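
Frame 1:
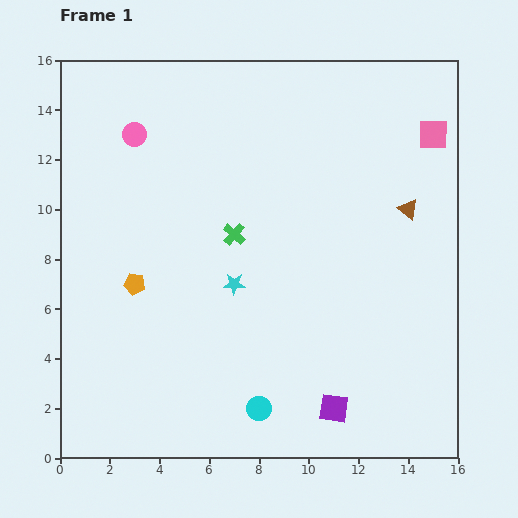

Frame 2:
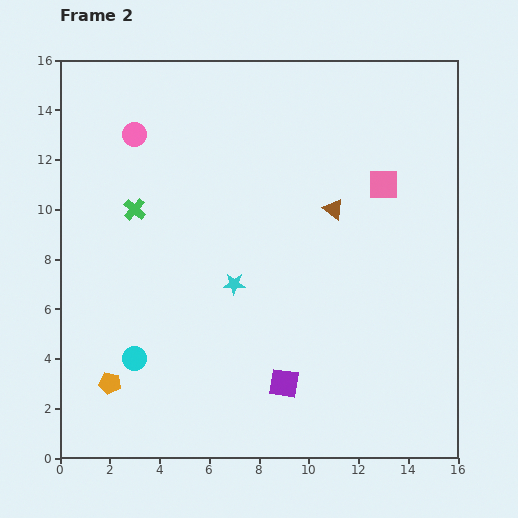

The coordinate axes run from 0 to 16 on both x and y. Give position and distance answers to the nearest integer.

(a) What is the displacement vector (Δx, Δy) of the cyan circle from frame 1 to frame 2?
(-5, 2)

The cyan circle was at (8, 2) in frame 1 and (3, 4) in frame 2.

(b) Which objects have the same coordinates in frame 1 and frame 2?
the pink circle, the cyan star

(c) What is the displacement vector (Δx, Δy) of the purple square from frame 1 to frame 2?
(-2, 1)

The purple square was at (11, 2) in frame 1 and (9, 3) in frame 2.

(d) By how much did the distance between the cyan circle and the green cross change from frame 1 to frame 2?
-1

Distance in frame 1: 7. Distance in frame 2: 6.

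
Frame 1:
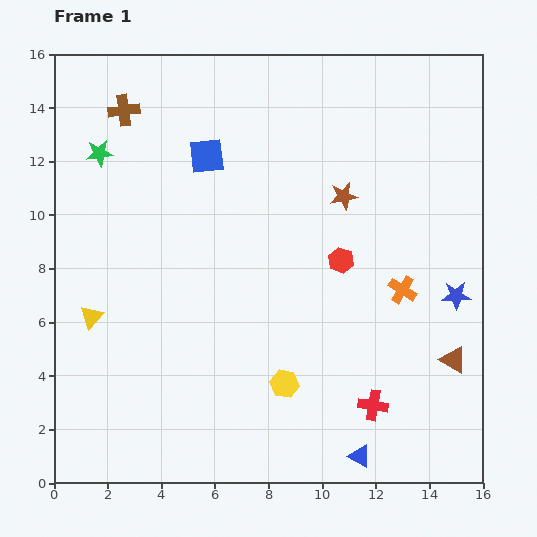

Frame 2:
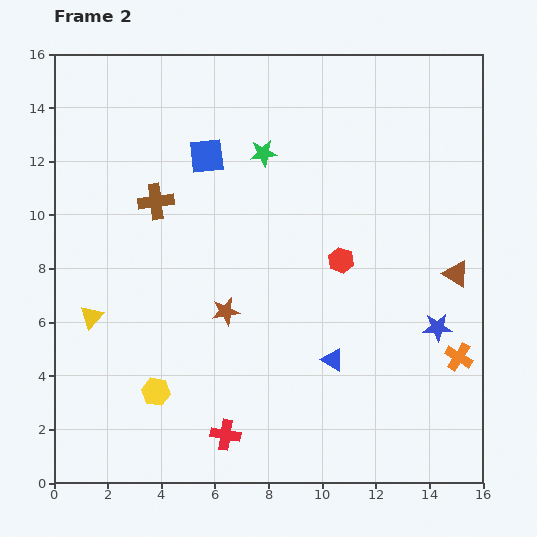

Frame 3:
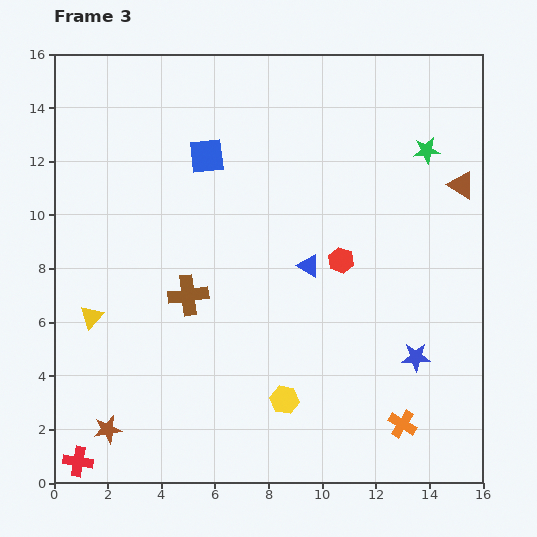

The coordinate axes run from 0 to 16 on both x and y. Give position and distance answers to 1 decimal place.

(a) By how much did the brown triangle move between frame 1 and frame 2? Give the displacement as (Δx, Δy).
(0.1, 3.2)

The brown triangle was at (14.9, 4.6) in frame 1 and (15.0, 7.8) in frame 2.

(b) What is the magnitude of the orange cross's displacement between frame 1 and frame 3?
5.0

The orange cross moved from (13.0, 7.2) to (13.0, 2.2), a distance of √(0.0² + 5.0²) ≈ 5.0.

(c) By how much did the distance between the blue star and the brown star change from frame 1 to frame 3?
+6.2

Distance in frame 1: 5.6. Distance in frame 3: 11.8.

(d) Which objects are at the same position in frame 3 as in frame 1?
the red hexagon, the blue square, the yellow triangle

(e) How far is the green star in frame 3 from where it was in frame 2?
6.1

The green star moved from (7.8, 12.3) to (13.9, 12.4), a distance of √(6.1² + 0.1²) ≈ 6.1.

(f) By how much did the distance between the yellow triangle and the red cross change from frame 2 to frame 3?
-1.3

Distance in frame 2: 6.7. Distance in frame 3: 5.4.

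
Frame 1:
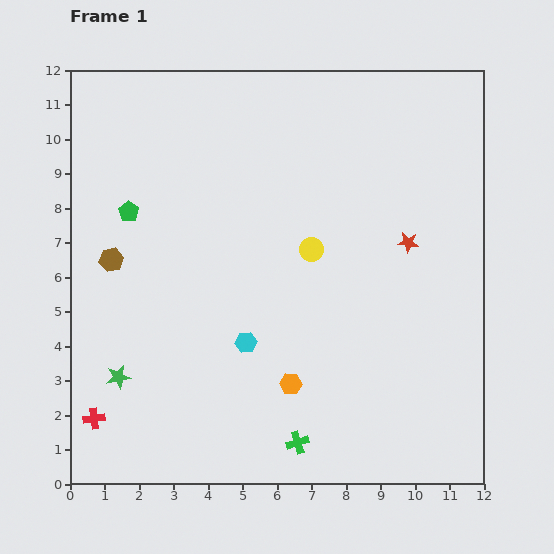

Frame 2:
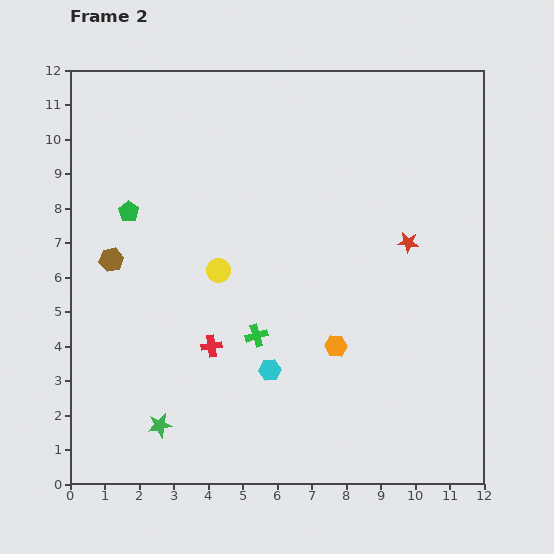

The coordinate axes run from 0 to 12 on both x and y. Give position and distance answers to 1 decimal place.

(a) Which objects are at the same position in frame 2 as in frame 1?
the brown hexagon, the green pentagon, the red star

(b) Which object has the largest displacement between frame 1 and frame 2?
the red cross

(moved 4.0; next 3.3)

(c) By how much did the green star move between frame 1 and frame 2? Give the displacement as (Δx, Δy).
(1.2, -1.4)

The green star was at (1.4, 3.1) in frame 1 and (2.6, 1.7) in frame 2.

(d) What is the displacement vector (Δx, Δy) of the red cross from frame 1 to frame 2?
(3.4, 2.1)

The red cross was at (0.7, 1.9) in frame 1 and (4.1, 4.0) in frame 2.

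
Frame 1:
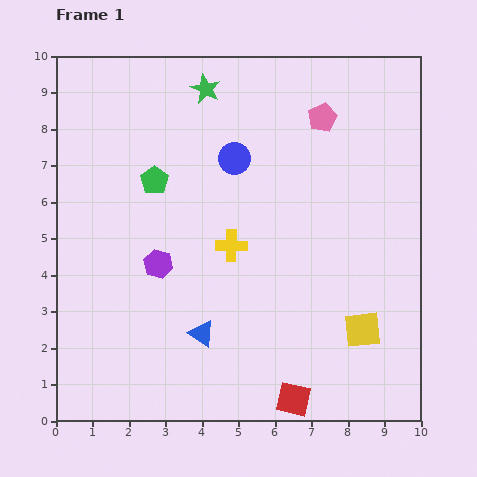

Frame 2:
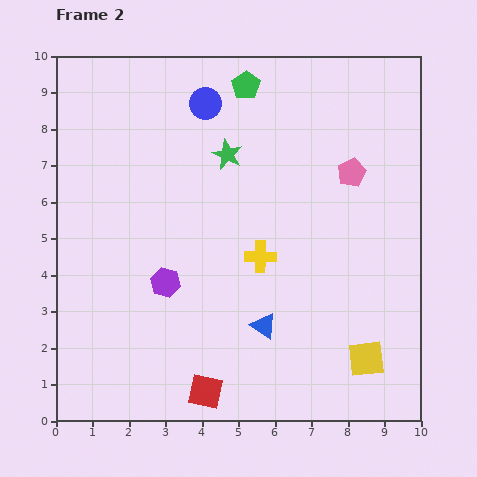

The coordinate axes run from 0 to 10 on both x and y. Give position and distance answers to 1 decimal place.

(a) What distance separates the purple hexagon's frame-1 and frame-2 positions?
0.5

The purple hexagon moved from (2.8, 4.3) to (3.0, 3.8), a distance of √(0.2² + 0.5²) ≈ 0.5.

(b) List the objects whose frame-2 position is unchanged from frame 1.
none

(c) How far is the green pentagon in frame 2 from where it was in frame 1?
3.6

The green pentagon moved from (2.7, 6.6) to (5.2, 9.2), a distance of √(2.5² + 2.6²) ≈ 3.6.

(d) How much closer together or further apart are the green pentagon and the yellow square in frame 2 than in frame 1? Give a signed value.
+1.2

Distance in frame 1: 7.0. Distance in frame 2: 8.2.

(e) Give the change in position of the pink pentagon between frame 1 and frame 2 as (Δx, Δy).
(0.8, -1.5)

The pink pentagon was at (7.3, 8.3) in frame 1 and (8.1, 6.8) in frame 2.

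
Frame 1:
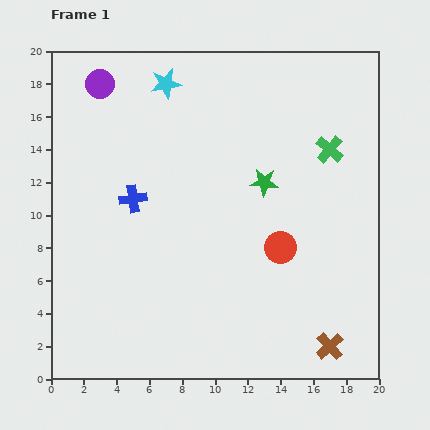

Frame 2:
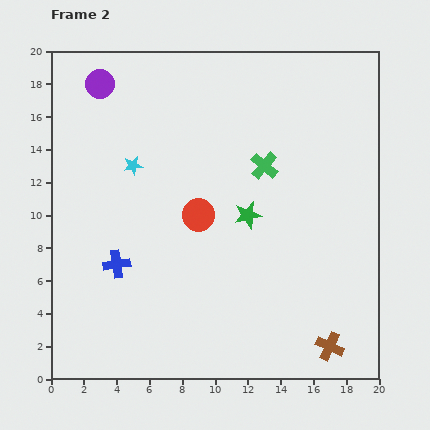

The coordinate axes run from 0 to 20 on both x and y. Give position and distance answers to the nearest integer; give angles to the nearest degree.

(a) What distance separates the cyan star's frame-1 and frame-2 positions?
5

The cyan star moved from (7, 18) to (5, 13), a distance of √(2² + 5²) ≈ 5.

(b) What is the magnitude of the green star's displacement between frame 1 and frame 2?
2

The green star moved from (13, 12) to (12, 10), a distance of √(1² + 2²) ≈ 2.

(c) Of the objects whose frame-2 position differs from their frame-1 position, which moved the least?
the green star

(moved 2)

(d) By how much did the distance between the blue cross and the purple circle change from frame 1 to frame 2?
+4

Distance in frame 1: 7. Distance in frame 2: 11.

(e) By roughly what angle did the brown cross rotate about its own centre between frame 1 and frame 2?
23° counter-clockwise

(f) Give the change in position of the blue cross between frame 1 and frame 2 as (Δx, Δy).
(-1, -4)

The blue cross was at (5, 11) in frame 1 and (4, 7) in frame 2.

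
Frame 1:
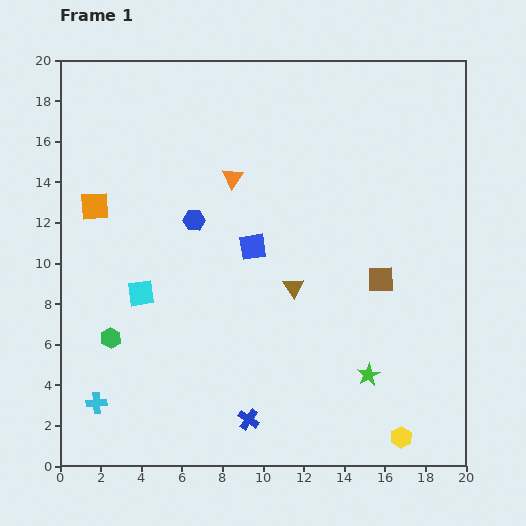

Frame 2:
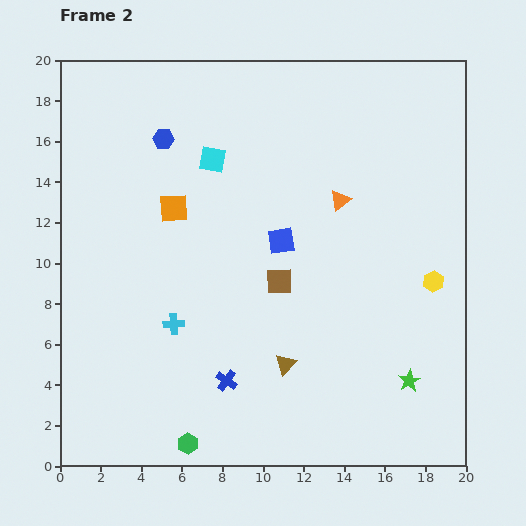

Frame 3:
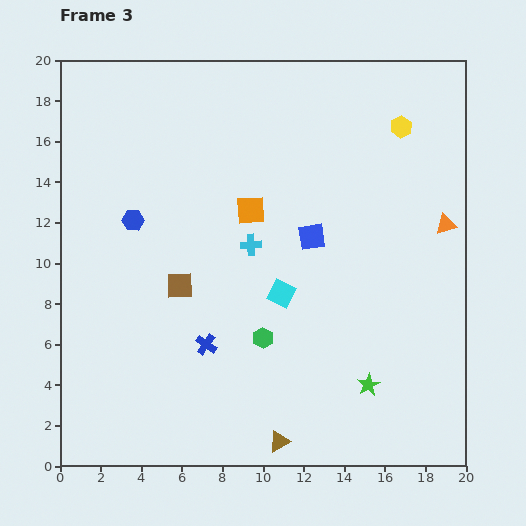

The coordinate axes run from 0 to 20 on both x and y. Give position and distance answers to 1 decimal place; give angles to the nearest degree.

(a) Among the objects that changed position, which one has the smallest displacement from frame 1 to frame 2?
the blue square

(moved 1.4)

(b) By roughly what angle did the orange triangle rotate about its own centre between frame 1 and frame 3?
38° clockwise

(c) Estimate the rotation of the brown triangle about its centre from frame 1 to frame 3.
35° clockwise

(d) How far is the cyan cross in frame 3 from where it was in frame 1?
10.9

The cyan cross moved from (1.8, 3.1) to (9.4, 10.9), a distance of √(7.6² + 7.8²) ≈ 10.9.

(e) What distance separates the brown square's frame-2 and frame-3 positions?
4.9

The brown square moved from (10.8, 9.1) to (5.9, 8.9), a distance of √(4.9² + 0.2²) ≈ 4.9.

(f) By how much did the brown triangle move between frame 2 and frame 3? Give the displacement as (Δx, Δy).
(-0.3, -3.8)

The brown triangle was at (11.1, 5.0) in frame 2 and (10.8, 1.2) in frame 3.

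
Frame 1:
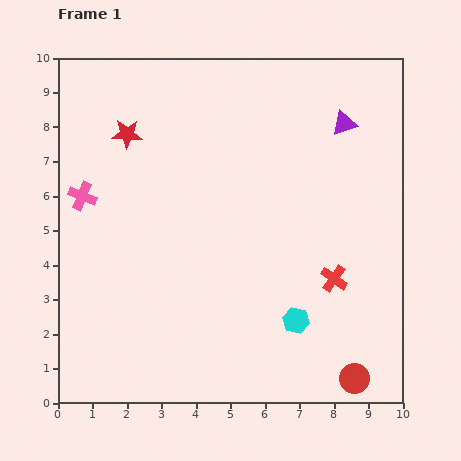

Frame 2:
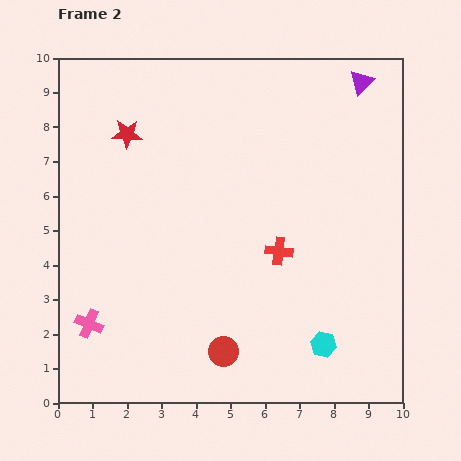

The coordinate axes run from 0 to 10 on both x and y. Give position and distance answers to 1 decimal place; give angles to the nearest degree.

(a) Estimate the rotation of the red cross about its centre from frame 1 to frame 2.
28° counter-clockwise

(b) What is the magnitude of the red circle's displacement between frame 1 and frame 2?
3.9

The red circle moved from (8.6, 0.7) to (4.8, 1.5), a distance of √(3.8² + 0.8²) ≈ 3.9.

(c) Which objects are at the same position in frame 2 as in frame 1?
the red star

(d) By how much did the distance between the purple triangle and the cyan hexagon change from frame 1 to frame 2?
+1.8

Distance in frame 1: 5.9. Distance in frame 2: 7.7.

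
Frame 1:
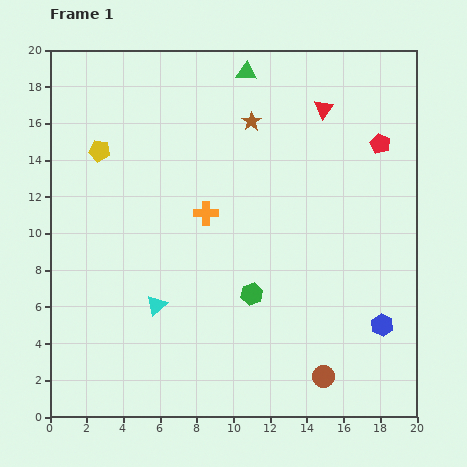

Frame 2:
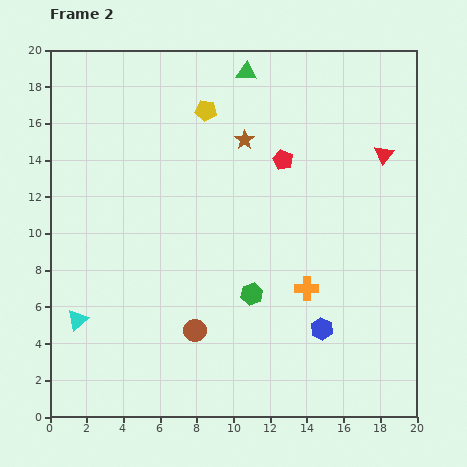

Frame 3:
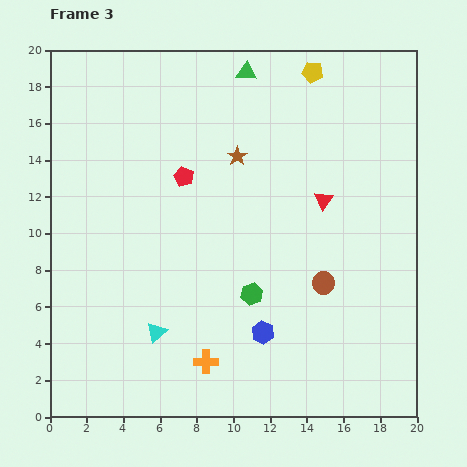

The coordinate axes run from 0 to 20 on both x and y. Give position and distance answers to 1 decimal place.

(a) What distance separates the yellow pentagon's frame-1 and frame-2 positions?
6.2

The yellow pentagon moved from (2.7, 14.5) to (8.5, 16.7), a distance of √(5.8² + 2.2²) ≈ 6.2.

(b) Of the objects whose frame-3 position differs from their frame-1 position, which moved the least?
the cyan triangle

(moved 1.5)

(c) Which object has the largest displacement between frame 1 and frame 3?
the yellow pentagon

(moved 12.4; next 10.9)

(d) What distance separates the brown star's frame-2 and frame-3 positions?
1.0

The brown star moved from (10.6, 15.1) to (10.2, 14.2), a distance of √(0.4² + 0.9²) ≈ 1.0.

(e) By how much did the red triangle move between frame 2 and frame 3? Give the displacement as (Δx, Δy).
(-3.3, -2.5)

The red triangle was at (18.2, 14.3) in frame 2 and (14.9, 11.8) in frame 3.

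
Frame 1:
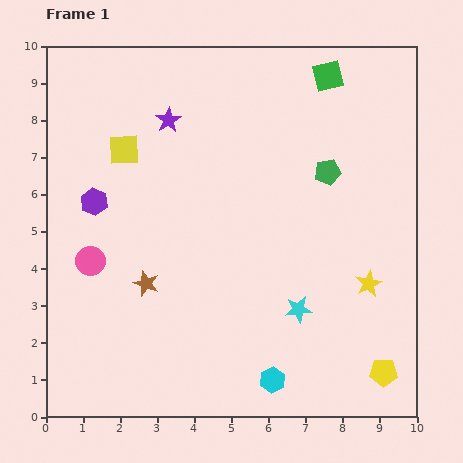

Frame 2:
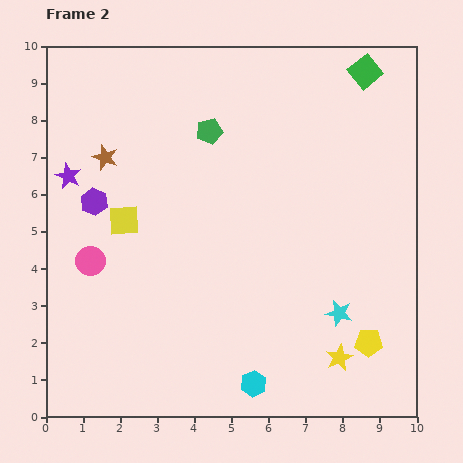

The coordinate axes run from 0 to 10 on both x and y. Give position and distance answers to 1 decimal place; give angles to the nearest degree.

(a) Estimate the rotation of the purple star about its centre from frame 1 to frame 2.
15° counter-clockwise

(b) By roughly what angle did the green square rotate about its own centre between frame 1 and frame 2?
25° counter-clockwise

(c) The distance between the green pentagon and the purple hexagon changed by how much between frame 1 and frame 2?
-2.8

Distance in frame 1: 6.4. Distance in frame 2: 3.6.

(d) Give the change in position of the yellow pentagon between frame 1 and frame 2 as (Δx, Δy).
(-0.4, 0.8)

The yellow pentagon was at (9.1, 1.2) in frame 1 and (8.7, 2.0) in frame 2.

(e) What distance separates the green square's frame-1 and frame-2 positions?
1.0

The green square moved from (7.6, 9.2) to (8.6, 9.3), a distance of √(1.0² + 0.1²) ≈ 1.0.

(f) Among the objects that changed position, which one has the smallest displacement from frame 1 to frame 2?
the cyan hexagon

(moved 0.5)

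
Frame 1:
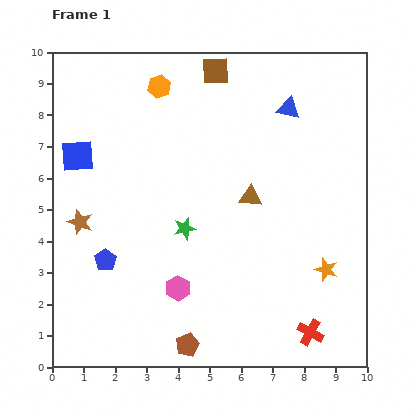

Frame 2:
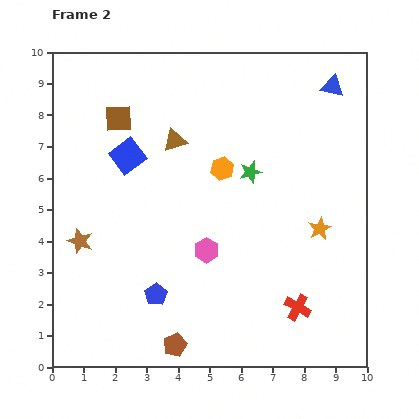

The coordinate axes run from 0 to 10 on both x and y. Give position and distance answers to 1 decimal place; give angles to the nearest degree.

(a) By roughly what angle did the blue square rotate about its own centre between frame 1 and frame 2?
33° counter-clockwise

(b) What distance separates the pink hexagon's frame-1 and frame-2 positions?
1.5

The pink hexagon moved from (4.0, 2.5) to (4.9, 3.7), a distance of √(0.9² + 1.2²) ≈ 1.5.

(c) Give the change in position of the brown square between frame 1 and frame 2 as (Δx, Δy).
(-3.1, -1.5)

The brown square was at (5.2, 9.4) in frame 1 and (2.1, 7.9) in frame 2.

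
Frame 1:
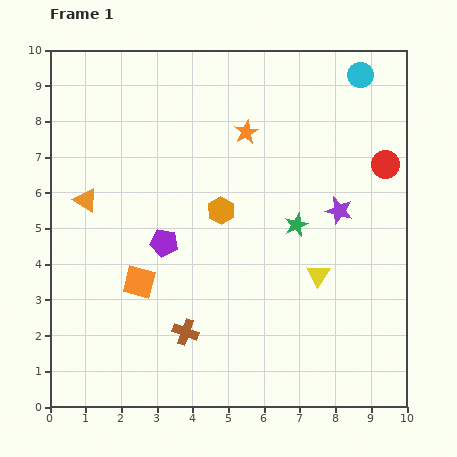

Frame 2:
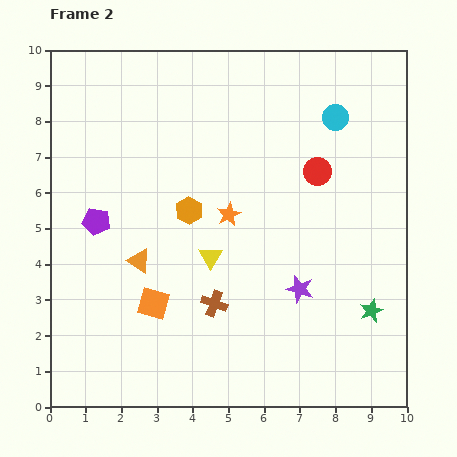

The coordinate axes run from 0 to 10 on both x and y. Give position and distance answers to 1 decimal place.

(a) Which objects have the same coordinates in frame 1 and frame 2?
none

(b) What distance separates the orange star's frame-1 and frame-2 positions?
2.4

The orange star moved from (5.5, 7.7) to (5.0, 5.4), a distance of √(0.5² + 2.3²) ≈ 2.4.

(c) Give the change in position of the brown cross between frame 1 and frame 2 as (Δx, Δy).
(0.8, 0.8)

The brown cross was at (3.8, 2.1) in frame 1 and (4.6, 2.9) in frame 2.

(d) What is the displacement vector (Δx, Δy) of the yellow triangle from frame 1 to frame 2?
(-3.0, 0.5)

The yellow triangle was at (7.5, 3.7) in frame 1 and (4.5, 4.2) in frame 2.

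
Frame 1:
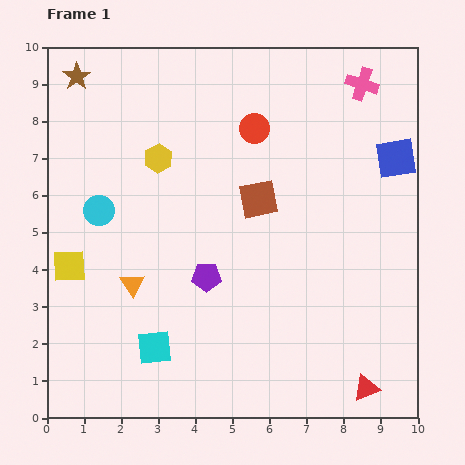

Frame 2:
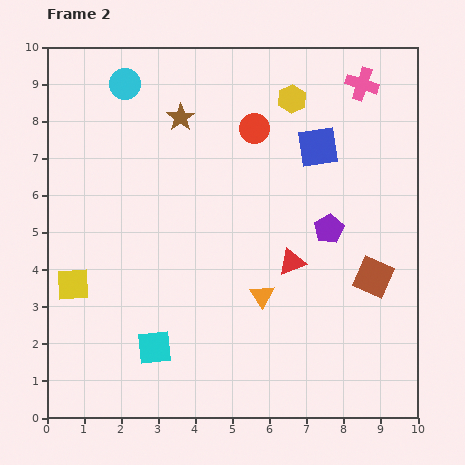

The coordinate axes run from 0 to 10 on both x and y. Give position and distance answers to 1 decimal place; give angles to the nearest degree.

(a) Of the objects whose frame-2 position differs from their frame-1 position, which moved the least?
the yellow square

(moved 0.5)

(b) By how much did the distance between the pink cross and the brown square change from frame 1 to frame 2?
+1.0

Distance in frame 1: 4.2. Distance in frame 2: 5.2.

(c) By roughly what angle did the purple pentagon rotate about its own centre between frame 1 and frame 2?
30° counter-clockwise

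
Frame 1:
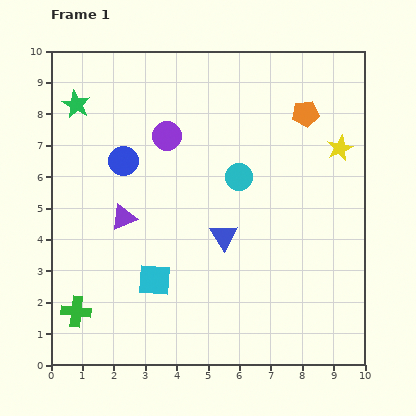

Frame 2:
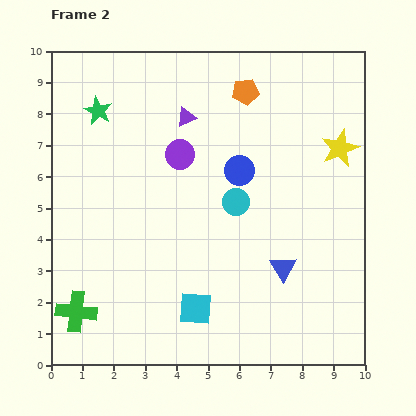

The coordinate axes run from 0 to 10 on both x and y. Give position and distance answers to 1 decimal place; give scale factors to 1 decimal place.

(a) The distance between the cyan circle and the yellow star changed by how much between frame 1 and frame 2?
+0.4

Distance in frame 1: 3.3. Distance in frame 2: 3.7.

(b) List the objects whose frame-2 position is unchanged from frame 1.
the yellow star, the green cross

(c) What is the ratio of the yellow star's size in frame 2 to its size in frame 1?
1.5×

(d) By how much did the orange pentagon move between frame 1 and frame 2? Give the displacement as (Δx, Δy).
(-1.9, 0.7)

The orange pentagon was at (8.1, 8.0) in frame 1 and (6.2, 8.7) in frame 2.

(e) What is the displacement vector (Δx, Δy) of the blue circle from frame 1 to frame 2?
(3.7, -0.3)

The blue circle was at (2.3, 6.5) in frame 1 and (6.0, 6.2) in frame 2.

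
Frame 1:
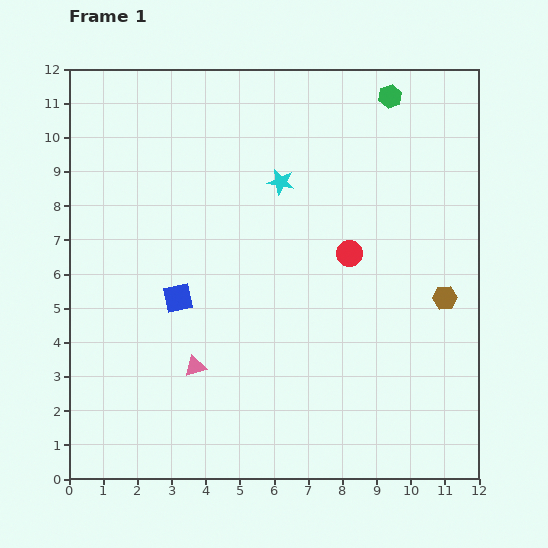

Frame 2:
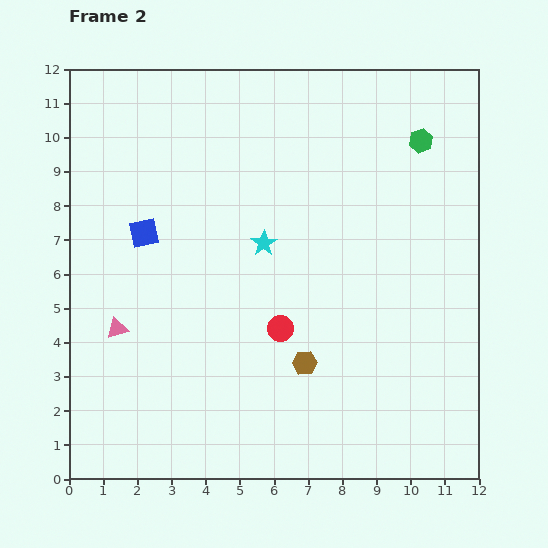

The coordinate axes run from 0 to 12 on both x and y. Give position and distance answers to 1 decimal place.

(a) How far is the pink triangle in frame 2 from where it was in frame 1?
2.5

The pink triangle moved from (3.7, 3.3) to (1.4, 4.4), a distance of √(2.3² + 1.1²) ≈ 2.5.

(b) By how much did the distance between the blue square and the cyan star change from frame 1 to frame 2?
-1.0

Distance in frame 1: 4.5. Distance in frame 2: 3.5.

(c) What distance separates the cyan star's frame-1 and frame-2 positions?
1.9

The cyan star moved from (6.2, 8.7) to (5.7, 6.9), a distance of √(0.5² + 1.8²) ≈ 1.9.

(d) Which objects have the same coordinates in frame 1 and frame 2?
none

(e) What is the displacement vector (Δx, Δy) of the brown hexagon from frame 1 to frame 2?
(-4.1, -1.9)

The brown hexagon was at (11.0, 5.3) in frame 1 and (6.9, 3.4) in frame 2.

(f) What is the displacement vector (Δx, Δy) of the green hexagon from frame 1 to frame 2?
(0.9, -1.3)

The green hexagon was at (9.4, 11.2) in frame 1 and (10.3, 9.9) in frame 2.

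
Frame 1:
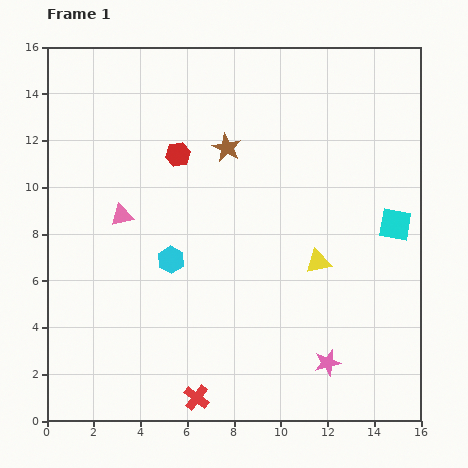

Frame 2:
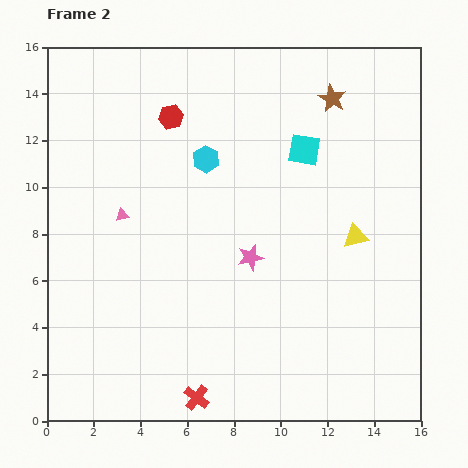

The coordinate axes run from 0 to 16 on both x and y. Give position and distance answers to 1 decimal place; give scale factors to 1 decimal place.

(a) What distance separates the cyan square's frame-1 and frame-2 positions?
5.0

The cyan square moved from (14.9, 8.4) to (11.0, 11.6), a distance of √(3.9² + 3.2²) ≈ 5.0.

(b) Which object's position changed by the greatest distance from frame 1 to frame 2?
the pink star

(moved 5.6; next 5.0)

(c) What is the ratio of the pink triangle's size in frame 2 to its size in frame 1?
0.6×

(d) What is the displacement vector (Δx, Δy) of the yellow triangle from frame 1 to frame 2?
(1.6, 1.1)

The yellow triangle was at (11.6, 6.8) in frame 1 and (13.2, 7.9) in frame 2.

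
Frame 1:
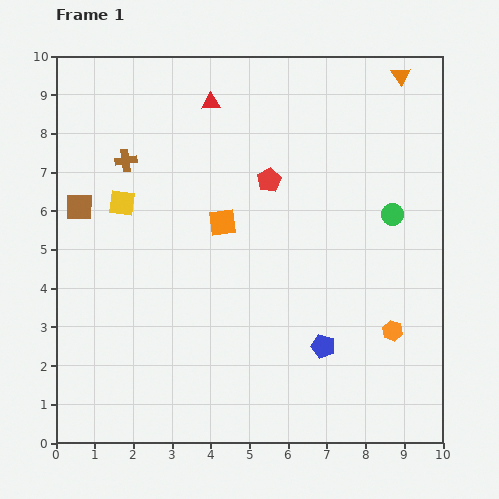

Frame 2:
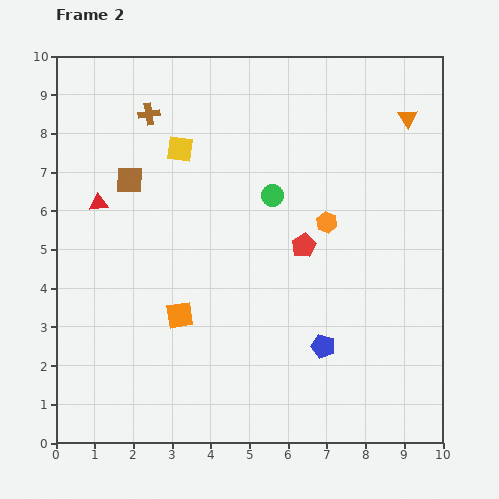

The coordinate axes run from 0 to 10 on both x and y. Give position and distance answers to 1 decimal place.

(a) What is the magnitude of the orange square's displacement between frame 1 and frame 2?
2.6

The orange square moved from (4.3, 5.7) to (3.2, 3.3), a distance of √(1.1² + 2.4²) ≈ 2.6.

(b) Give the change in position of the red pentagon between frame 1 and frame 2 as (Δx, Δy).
(0.9, -1.7)

The red pentagon was at (5.5, 6.8) in frame 1 and (6.4, 5.1) in frame 2.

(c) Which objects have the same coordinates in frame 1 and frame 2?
the blue pentagon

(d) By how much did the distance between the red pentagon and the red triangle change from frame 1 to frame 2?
+2.9

Distance in frame 1: 2.5. Distance in frame 2: 5.4.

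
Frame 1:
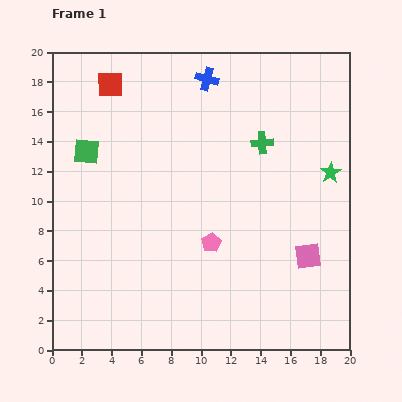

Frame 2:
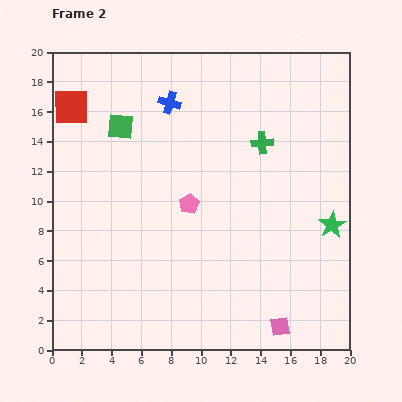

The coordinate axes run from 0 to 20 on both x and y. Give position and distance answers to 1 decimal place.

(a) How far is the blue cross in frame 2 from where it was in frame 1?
3.0

The blue cross moved from (10.4, 18.2) to (7.9, 16.6), a distance of √(2.5² + 1.6²) ≈ 3.0.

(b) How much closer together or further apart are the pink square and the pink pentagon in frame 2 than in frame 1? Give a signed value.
+3.6

Distance in frame 1: 6.6. Distance in frame 2: 10.2.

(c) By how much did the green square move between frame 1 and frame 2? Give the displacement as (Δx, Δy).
(2.3, 1.7)

The green square was at (2.3, 13.3) in frame 1 and (4.6, 15.0) in frame 2.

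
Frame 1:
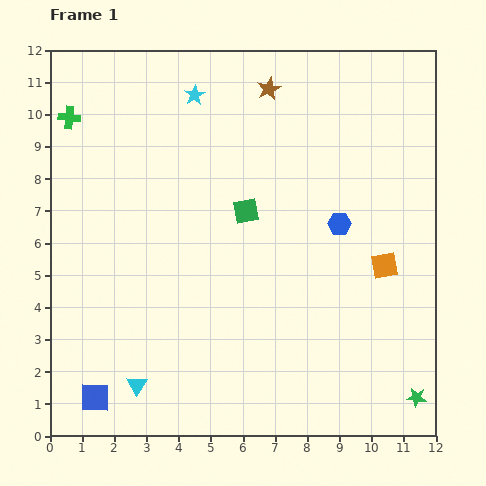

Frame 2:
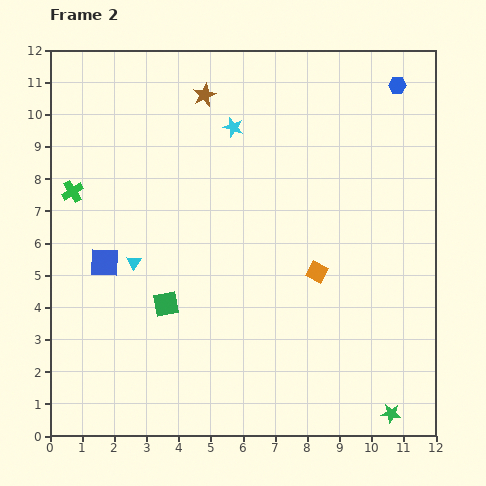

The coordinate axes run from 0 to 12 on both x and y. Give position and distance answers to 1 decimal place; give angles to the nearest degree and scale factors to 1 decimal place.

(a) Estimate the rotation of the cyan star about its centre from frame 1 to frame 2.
25° counter-clockwise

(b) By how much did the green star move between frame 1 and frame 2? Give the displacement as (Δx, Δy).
(-0.8, -0.5)

The green star was at (11.4, 1.2) in frame 1 and (10.6, 0.7) in frame 2.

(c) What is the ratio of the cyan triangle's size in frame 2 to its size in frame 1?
0.7×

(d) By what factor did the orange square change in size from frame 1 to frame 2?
0.7×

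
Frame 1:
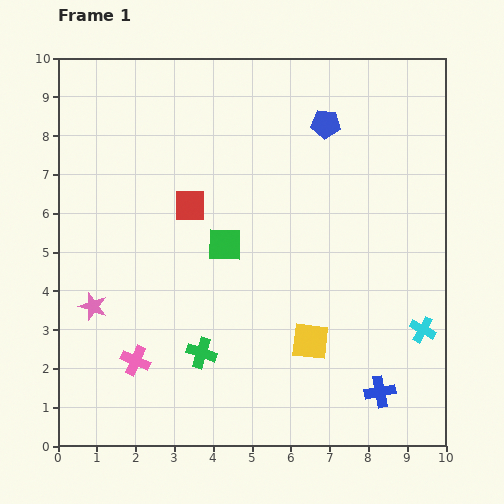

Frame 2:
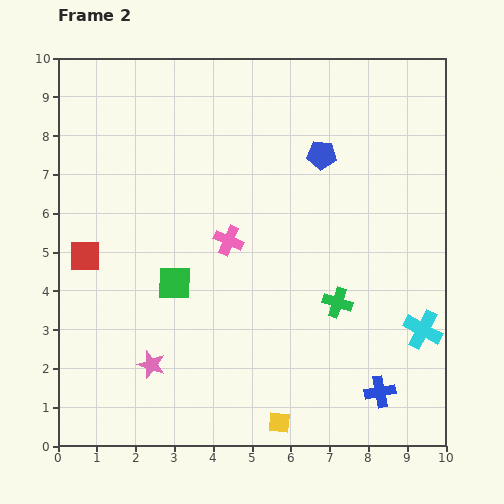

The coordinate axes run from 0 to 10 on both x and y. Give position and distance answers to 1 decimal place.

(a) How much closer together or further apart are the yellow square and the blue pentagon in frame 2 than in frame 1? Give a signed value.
+1.4

Distance in frame 1: 5.6. Distance in frame 2: 7.0.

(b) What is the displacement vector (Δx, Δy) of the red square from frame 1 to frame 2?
(-2.7, -1.3)

The red square was at (3.4, 6.2) in frame 1 and (0.7, 4.9) in frame 2.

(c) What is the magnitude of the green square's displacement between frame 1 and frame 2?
1.6

The green square moved from (4.3, 5.2) to (3.0, 4.2), a distance of √(1.3² + 1.0²) ≈ 1.6.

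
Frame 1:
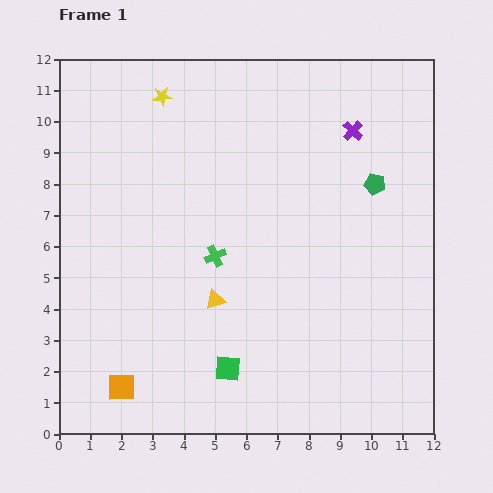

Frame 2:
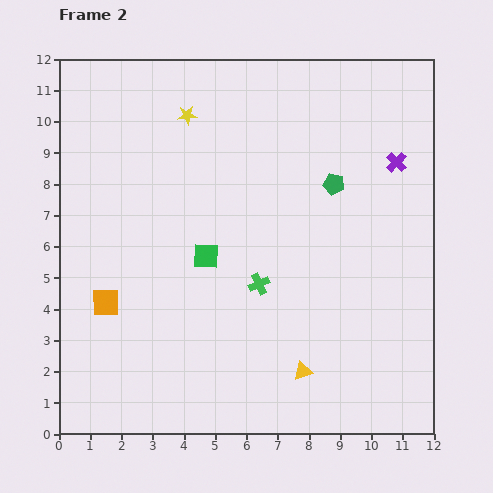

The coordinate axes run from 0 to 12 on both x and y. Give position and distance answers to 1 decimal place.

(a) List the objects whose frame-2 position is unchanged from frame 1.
none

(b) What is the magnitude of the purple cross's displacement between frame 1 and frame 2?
1.7

The purple cross moved from (9.4, 9.7) to (10.8, 8.7), a distance of √(1.4² + 1.0²) ≈ 1.7.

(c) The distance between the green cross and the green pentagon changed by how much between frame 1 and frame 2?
-1.6

Distance in frame 1: 5.6. Distance in frame 2: 4.0.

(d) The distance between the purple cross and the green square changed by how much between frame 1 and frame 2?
-1.8

Distance in frame 1: 8.6. Distance in frame 2: 6.8.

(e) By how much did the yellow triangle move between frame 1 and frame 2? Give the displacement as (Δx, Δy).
(2.8, -2.3)

The yellow triangle was at (5.0, 4.3) in frame 1 and (7.8, 2.0) in frame 2.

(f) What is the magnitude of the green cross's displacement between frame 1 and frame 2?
1.7

The green cross moved from (5.0, 5.7) to (6.4, 4.8), a distance of √(1.4² + 0.9²) ≈ 1.7.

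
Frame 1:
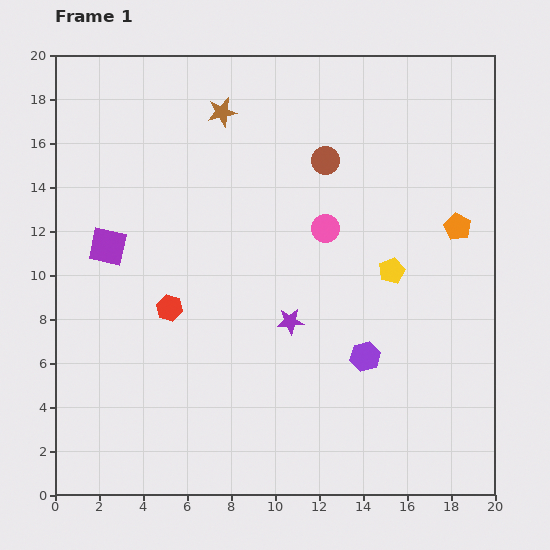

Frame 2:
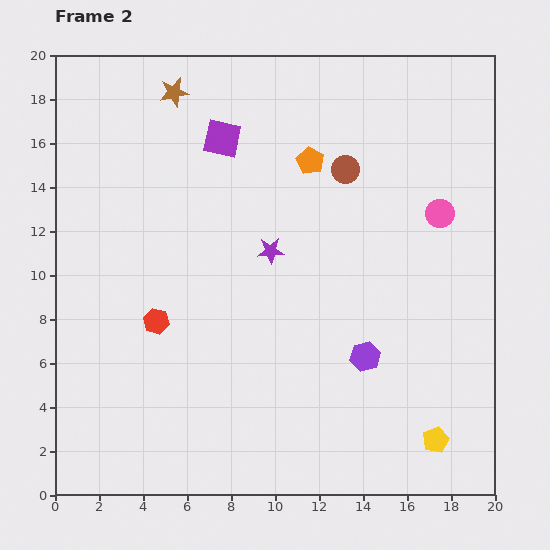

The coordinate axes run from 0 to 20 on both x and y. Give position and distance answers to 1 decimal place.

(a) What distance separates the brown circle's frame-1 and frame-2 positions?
1.0

The brown circle moved from (12.3, 15.2) to (13.2, 14.8), a distance of √(0.9² + 0.4²) ≈ 1.0.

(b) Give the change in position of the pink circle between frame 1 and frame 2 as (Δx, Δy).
(5.2, 0.7)

The pink circle was at (12.3, 12.1) in frame 1 and (17.5, 12.8) in frame 2.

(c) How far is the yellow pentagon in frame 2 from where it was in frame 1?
8.0

The yellow pentagon moved from (15.3, 10.2) to (17.3, 2.5), a distance of √(2.0² + 7.7²) ≈ 8.0.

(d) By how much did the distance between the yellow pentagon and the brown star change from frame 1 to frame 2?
+9.3

Distance in frame 1: 10.5. Distance in frame 2: 19.8.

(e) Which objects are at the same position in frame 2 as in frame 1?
the purple hexagon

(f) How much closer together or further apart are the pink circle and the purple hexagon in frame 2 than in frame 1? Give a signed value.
+1.2

Distance in frame 1: 6.1. Distance in frame 2: 7.3.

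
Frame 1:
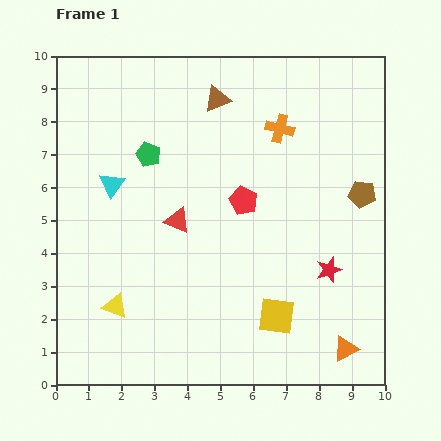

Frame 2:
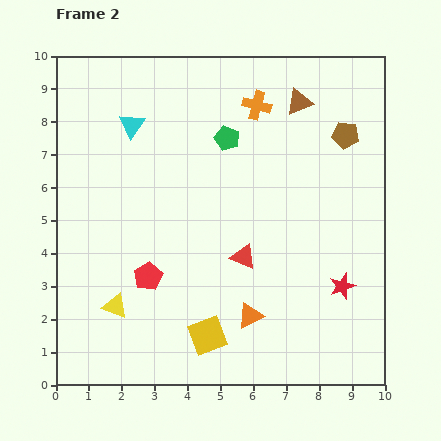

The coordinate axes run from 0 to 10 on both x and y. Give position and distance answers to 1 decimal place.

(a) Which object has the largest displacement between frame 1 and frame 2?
the red pentagon

(moved 3.7; next 3.1)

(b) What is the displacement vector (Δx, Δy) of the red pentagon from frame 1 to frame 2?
(-2.9, -2.3)

The red pentagon was at (5.7, 5.6) in frame 1 and (2.8, 3.3) in frame 2.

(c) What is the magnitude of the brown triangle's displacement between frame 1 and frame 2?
2.5

The brown triangle moved from (4.9, 8.7) to (7.4, 8.6), a distance of √(2.5² + 0.1²) ≈ 2.5.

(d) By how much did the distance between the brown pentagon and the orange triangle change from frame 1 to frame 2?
+1.5

Distance in frame 1: 4.7. Distance in frame 2: 6.2.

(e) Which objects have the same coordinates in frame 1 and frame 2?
the yellow triangle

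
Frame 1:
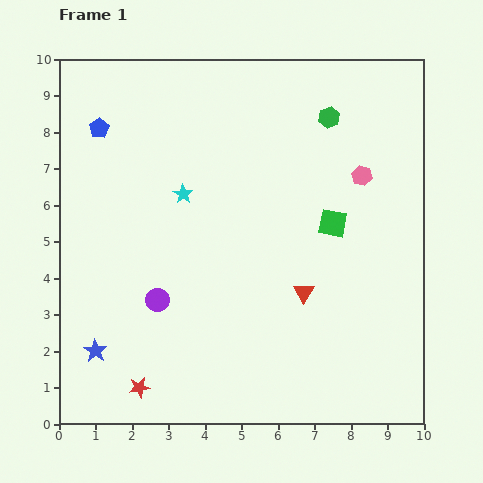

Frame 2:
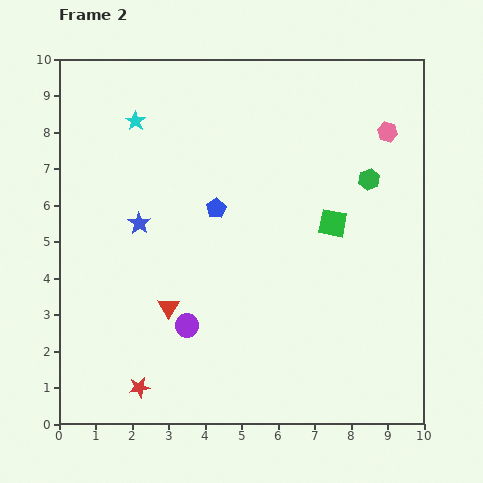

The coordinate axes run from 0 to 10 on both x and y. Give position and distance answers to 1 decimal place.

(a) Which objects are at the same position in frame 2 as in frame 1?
the green square, the red star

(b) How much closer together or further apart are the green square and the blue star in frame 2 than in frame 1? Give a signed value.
-2.1

Distance in frame 1: 7.4. Distance in frame 2: 5.3.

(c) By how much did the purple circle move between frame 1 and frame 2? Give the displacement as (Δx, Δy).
(0.8, -0.7)

The purple circle was at (2.7, 3.4) in frame 1 and (3.5, 2.7) in frame 2.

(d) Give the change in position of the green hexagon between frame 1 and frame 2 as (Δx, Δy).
(1.1, -1.7)

The green hexagon was at (7.4, 8.4) in frame 1 and (8.5, 6.7) in frame 2.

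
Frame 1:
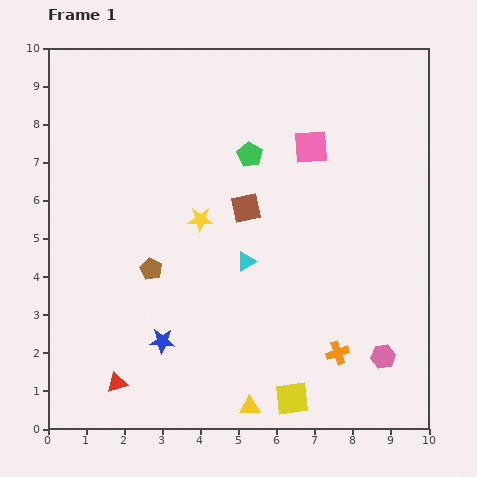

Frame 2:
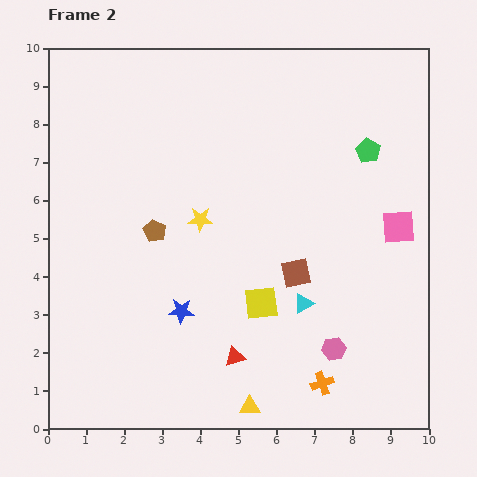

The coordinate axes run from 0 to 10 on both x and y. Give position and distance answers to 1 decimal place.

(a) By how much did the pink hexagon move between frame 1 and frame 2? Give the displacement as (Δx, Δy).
(-1.3, 0.2)

The pink hexagon was at (8.8, 1.9) in frame 1 and (7.5, 2.1) in frame 2.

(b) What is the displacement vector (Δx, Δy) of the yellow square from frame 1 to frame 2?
(-0.8, 2.5)

The yellow square was at (6.4, 0.8) in frame 1 and (5.6, 3.3) in frame 2.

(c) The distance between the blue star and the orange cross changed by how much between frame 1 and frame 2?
-0.4

Distance in frame 1: 4.6. Distance in frame 2: 4.2.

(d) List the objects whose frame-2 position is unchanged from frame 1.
the yellow star, the yellow triangle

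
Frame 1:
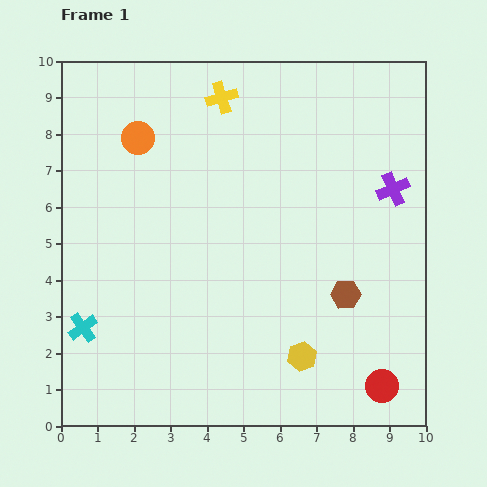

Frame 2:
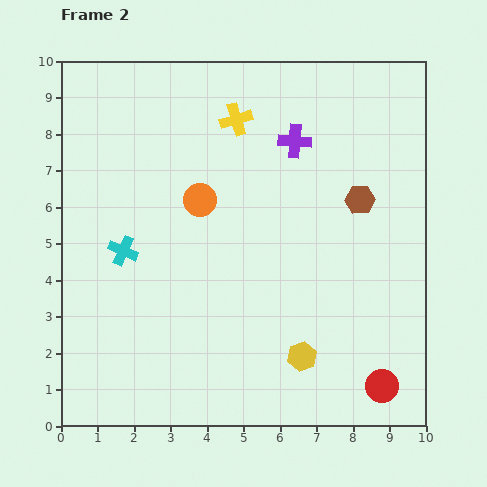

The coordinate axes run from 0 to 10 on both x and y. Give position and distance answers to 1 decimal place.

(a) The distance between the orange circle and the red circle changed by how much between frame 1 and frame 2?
-2.4

Distance in frame 1: 9.5. Distance in frame 2: 7.1.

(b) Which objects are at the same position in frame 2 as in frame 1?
the red circle, the yellow hexagon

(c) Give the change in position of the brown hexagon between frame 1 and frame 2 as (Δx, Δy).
(0.4, 2.6)

The brown hexagon was at (7.8, 3.6) in frame 1 and (8.2, 6.2) in frame 2.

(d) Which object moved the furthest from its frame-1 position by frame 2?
the purple cross

(moved 3.0; next 2.6)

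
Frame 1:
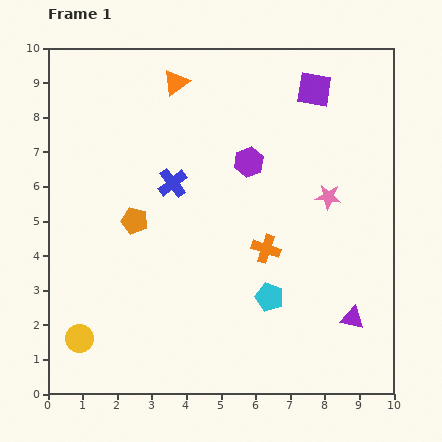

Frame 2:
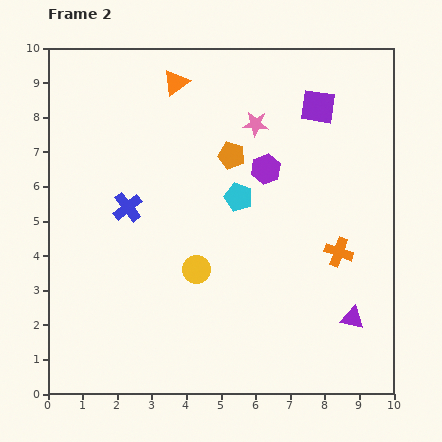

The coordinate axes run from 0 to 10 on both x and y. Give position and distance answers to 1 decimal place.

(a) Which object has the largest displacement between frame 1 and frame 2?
the yellow circle

(moved 3.9; next 3.4)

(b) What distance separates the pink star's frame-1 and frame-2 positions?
3.0

The pink star moved from (8.1, 5.7) to (6.0, 7.8), a distance of √(2.1² + 2.1²) ≈ 3.0.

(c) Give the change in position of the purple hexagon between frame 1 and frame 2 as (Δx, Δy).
(0.5, -0.2)

The purple hexagon was at (5.8, 6.7) in frame 1 and (6.3, 6.5) in frame 2.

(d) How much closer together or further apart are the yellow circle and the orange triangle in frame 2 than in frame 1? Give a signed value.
-2.5

Distance in frame 1: 7.9. Distance in frame 2: 5.4.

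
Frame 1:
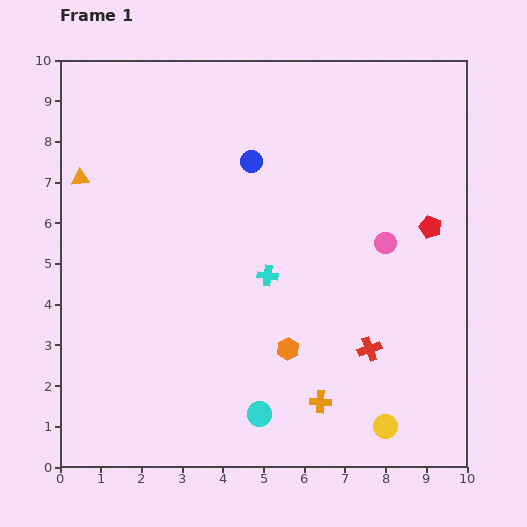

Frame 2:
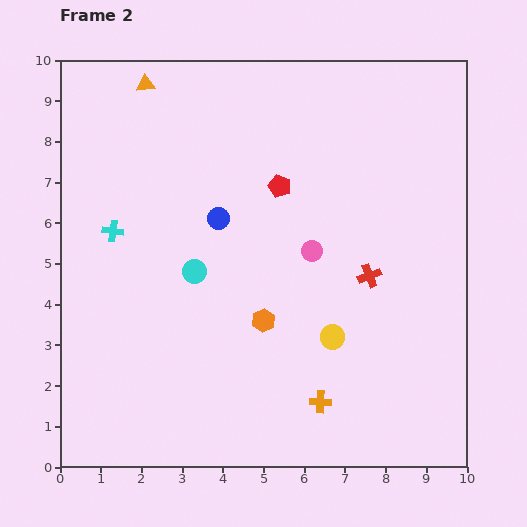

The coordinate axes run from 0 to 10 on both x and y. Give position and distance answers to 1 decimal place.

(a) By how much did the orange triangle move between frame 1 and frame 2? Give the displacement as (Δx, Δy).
(1.6, 2.3)

The orange triangle was at (0.5, 7.1) in frame 1 and (2.1, 9.4) in frame 2.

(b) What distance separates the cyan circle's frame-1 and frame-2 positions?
3.8

The cyan circle moved from (4.9, 1.3) to (3.3, 4.8), a distance of √(1.6² + 3.5²) ≈ 3.8.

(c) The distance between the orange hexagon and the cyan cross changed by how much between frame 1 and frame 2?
+2.4

Distance in frame 1: 1.9. Distance in frame 2: 4.3.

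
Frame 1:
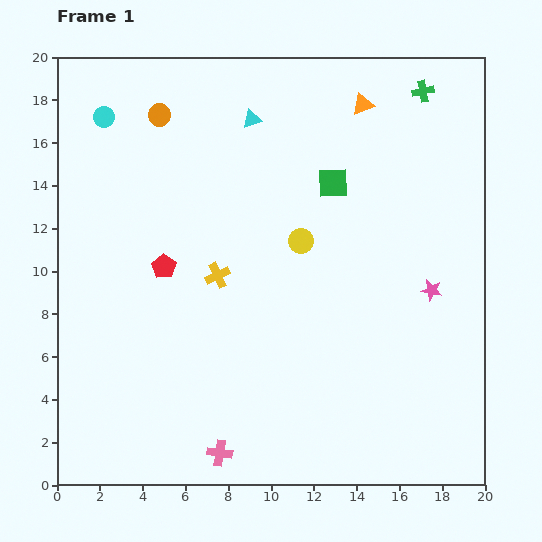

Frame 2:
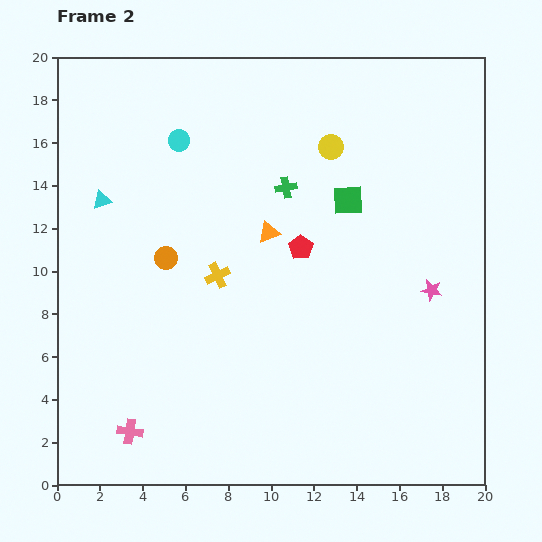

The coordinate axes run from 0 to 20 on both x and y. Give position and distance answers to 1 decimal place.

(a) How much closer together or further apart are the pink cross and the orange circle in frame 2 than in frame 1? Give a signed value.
-7.7

Distance in frame 1: 16.0. Distance in frame 2: 8.3.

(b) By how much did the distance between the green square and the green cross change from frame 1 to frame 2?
-3.0

Distance in frame 1: 6.0. Distance in frame 2: 3.0.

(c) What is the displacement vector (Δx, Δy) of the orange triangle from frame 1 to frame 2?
(-4.4, -6.0)

The orange triangle was at (14.3, 17.8) in frame 1 and (9.9, 11.8) in frame 2.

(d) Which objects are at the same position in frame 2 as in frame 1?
the yellow cross, the pink star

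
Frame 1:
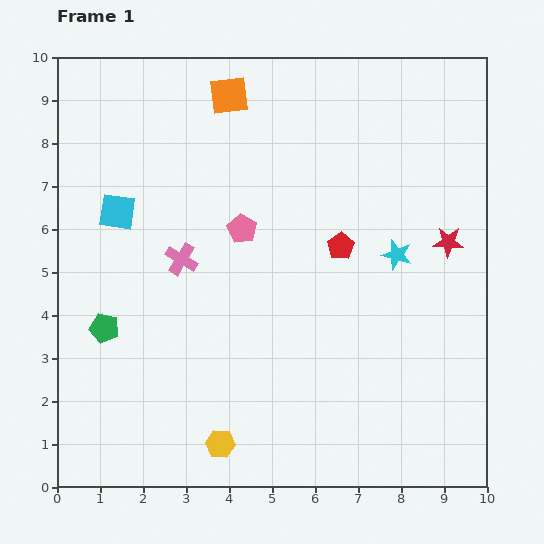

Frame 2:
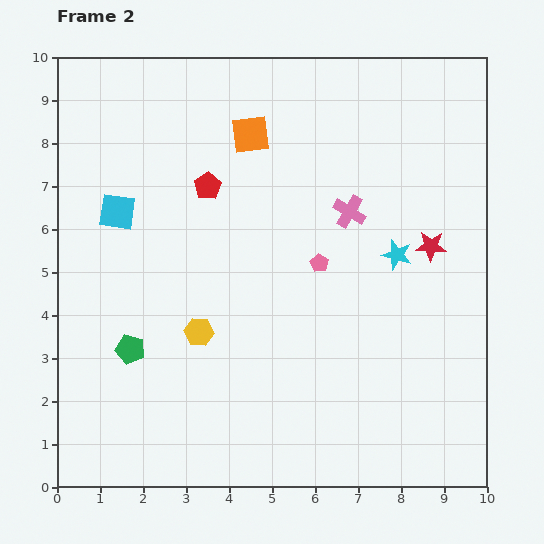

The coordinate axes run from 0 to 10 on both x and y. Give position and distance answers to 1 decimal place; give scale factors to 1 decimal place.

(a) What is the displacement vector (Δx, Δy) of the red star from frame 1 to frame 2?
(-0.4, -0.1)

The red star was at (9.1, 5.7) in frame 1 and (8.7, 5.6) in frame 2.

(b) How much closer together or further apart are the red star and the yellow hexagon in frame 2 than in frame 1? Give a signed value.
-1.3

Distance in frame 1: 7.1. Distance in frame 2: 5.8.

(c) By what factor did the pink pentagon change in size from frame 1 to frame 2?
0.6×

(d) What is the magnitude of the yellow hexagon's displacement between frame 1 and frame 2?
2.6

The yellow hexagon moved from (3.8, 1.0) to (3.3, 3.6), a distance of √(0.5² + 2.6²) ≈ 2.6.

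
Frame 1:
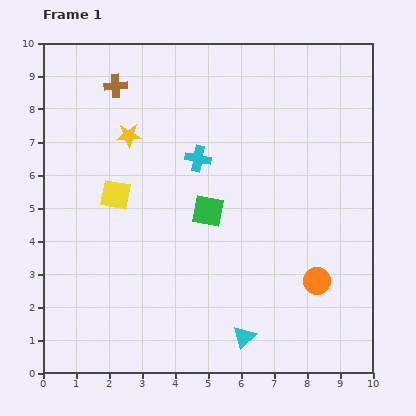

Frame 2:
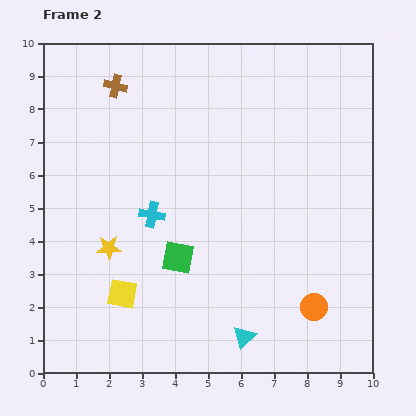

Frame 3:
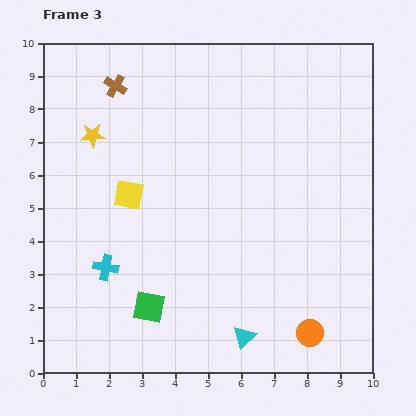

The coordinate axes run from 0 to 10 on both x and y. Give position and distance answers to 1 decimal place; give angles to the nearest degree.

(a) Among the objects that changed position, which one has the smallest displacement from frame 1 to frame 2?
the orange circle

(moved 0.8)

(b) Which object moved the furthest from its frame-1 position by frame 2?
the yellow star

(moved 3.5; next 3.0)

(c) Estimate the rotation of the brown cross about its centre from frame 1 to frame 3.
34° clockwise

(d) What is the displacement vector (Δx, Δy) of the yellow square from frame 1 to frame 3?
(0.4, 0.0)

The yellow square was at (2.2, 5.4) in frame 1 and (2.6, 5.4) in frame 3.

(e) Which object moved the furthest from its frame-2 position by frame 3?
the yellow star

(moved 3.4; next 3.0)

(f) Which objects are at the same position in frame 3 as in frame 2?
the brown cross, the cyan triangle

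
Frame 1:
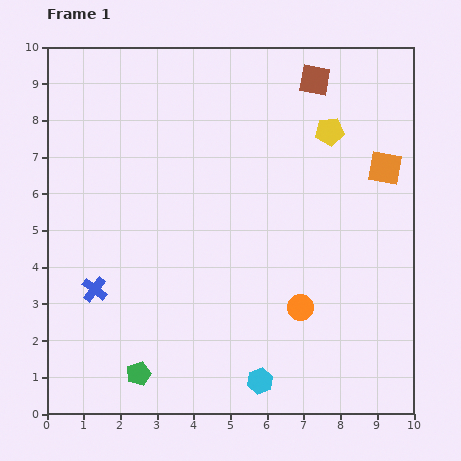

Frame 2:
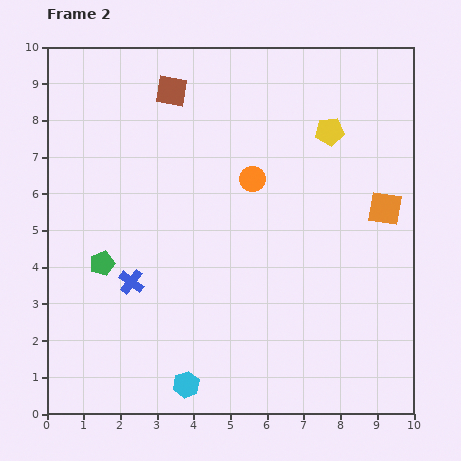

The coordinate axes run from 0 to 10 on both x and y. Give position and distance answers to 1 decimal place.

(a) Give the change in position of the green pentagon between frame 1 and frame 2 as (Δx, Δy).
(-1.0, 3.0)

The green pentagon was at (2.5, 1.1) in frame 1 and (1.5, 4.1) in frame 2.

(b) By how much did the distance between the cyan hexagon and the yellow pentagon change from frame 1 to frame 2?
+0.8

Distance in frame 1: 7.1. Distance in frame 2: 7.9.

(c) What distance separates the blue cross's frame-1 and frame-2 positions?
1.0

The blue cross moved from (1.3, 3.4) to (2.3, 3.6), a distance of √(1.0² + 0.2²) ≈ 1.0.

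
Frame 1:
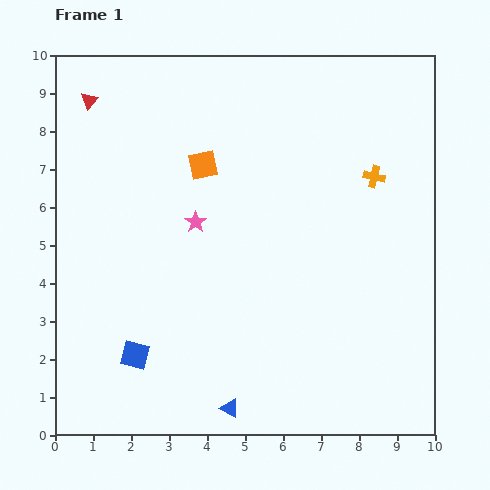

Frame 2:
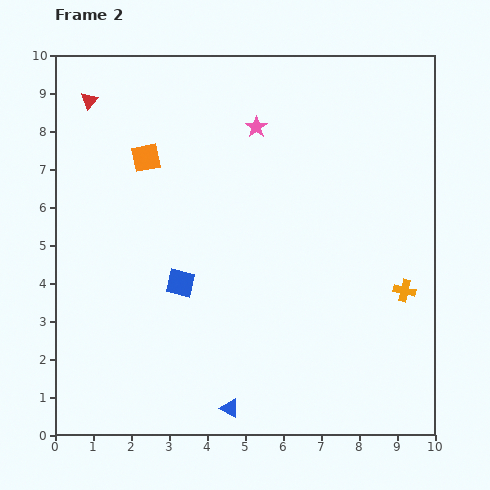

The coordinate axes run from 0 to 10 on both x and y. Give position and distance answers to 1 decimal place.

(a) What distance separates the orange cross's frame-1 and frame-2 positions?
3.1

The orange cross moved from (8.4, 6.8) to (9.2, 3.8), a distance of √(0.8² + 3.0²) ≈ 3.1.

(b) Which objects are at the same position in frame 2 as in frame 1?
the blue triangle, the red triangle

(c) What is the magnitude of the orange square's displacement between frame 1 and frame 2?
1.5

The orange square moved from (3.9, 7.1) to (2.4, 7.3), a distance of √(1.5² + 0.2²) ≈ 1.5.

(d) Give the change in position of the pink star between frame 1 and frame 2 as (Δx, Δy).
(1.6, 2.5)

The pink star was at (3.7, 5.6) in frame 1 and (5.3, 8.1) in frame 2.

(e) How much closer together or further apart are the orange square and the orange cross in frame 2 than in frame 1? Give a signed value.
+3.1

Distance in frame 1: 4.5. Distance in frame 2: 7.6.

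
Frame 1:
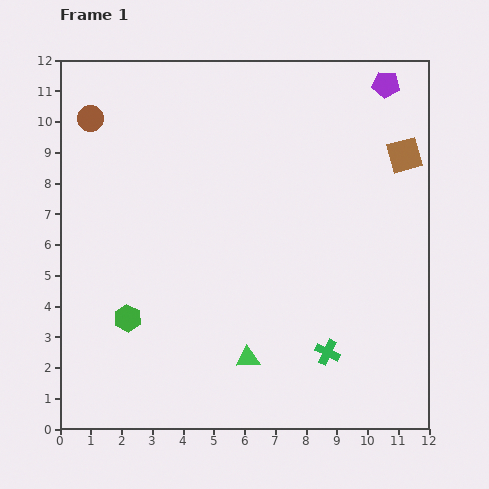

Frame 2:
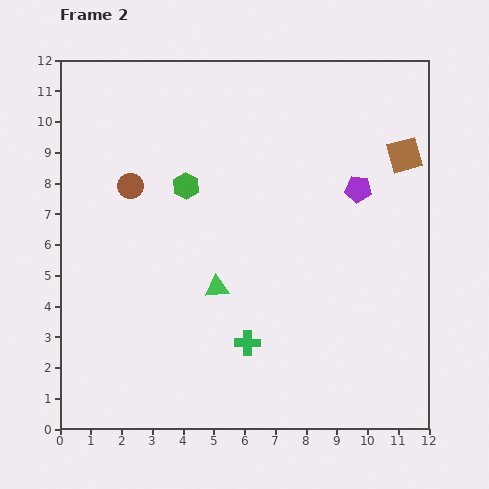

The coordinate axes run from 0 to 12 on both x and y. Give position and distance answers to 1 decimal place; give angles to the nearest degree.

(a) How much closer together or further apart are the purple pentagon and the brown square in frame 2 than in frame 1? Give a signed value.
-0.5

Distance in frame 1: 2.4. Distance in frame 2: 1.9.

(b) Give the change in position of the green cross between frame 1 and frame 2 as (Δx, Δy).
(-2.6, 0.3)

The green cross was at (8.7, 2.5) in frame 1 and (6.1, 2.8) in frame 2.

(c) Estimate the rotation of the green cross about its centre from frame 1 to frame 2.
25° counter-clockwise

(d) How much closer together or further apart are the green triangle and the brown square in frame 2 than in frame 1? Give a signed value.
-0.8

Distance in frame 1: 8.3. Distance in frame 2: 7.5.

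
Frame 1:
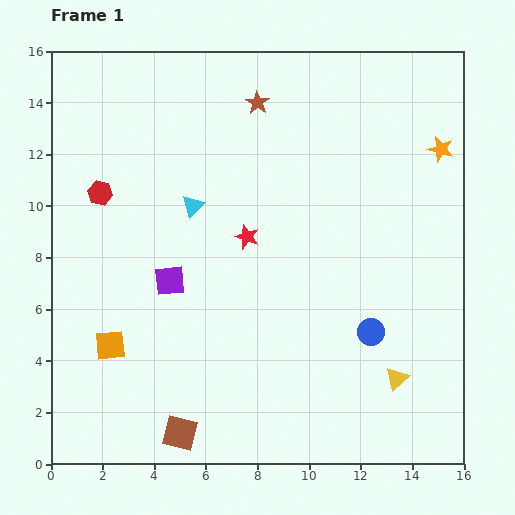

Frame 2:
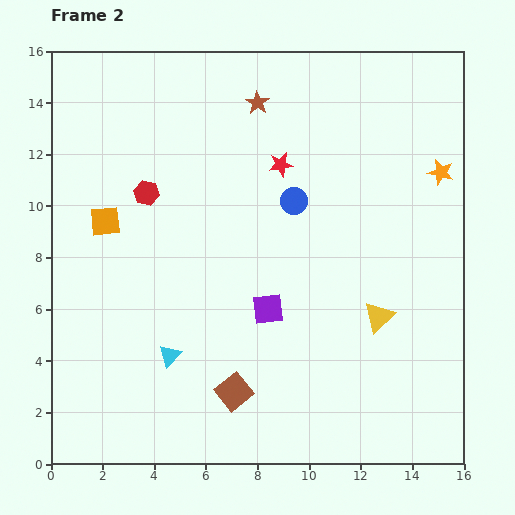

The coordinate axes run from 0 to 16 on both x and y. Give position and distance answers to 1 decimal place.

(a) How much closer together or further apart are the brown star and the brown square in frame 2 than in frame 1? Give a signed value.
-1.9

Distance in frame 1: 13.1. Distance in frame 2: 11.2.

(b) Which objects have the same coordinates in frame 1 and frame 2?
the brown star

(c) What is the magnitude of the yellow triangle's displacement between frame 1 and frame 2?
2.5

The yellow triangle moved from (13.4, 3.3) to (12.7, 5.7), a distance of √(0.7² + 2.4²) ≈ 2.5.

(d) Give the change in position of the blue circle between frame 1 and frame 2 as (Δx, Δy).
(-3.0, 5.1)

The blue circle was at (12.4, 5.1) in frame 1 and (9.4, 10.2) in frame 2.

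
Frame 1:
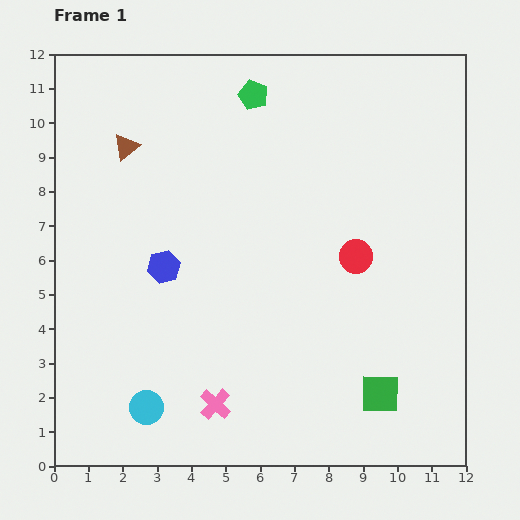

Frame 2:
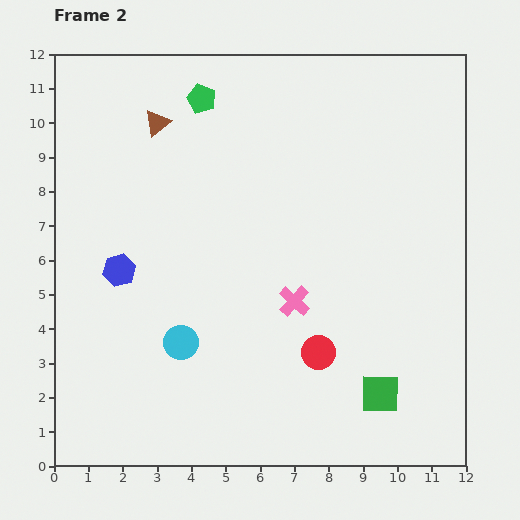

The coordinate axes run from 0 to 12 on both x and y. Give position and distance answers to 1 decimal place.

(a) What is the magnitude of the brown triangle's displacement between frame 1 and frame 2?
1.1

The brown triangle moved from (2.1, 9.3) to (3.0, 10.0), a distance of √(0.9² + 0.7²) ≈ 1.1.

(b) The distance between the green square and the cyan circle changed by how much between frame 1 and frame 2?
-0.8

Distance in frame 1: 6.8. Distance in frame 2: 6.0.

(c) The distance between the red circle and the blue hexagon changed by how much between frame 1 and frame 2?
+0.7

Distance in frame 1: 5.6. Distance in frame 2: 6.3.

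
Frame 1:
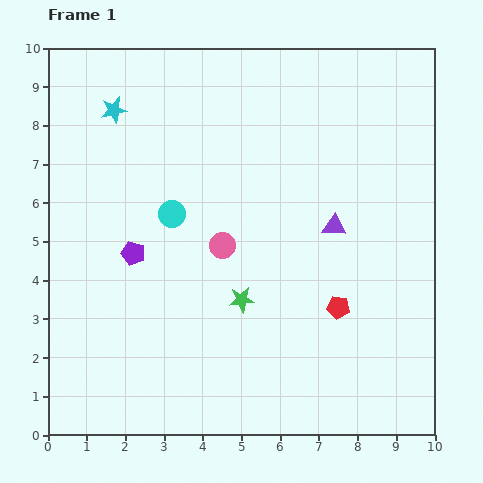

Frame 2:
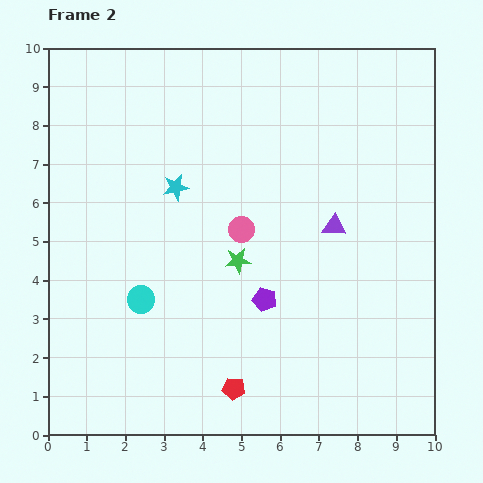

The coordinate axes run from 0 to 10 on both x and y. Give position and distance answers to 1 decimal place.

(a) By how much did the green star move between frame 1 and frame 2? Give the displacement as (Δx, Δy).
(-0.1, 1.0)

The green star was at (5.0, 3.5) in frame 1 and (4.9, 4.5) in frame 2.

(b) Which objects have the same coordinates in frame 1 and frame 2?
the purple triangle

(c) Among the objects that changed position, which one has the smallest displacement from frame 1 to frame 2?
the pink circle

(moved 0.6)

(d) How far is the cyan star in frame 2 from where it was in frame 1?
2.6

The cyan star moved from (1.7, 8.4) to (3.3, 6.4), a distance of √(1.6² + 2.0²) ≈ 2.6.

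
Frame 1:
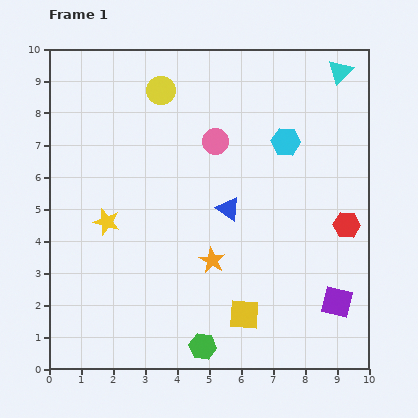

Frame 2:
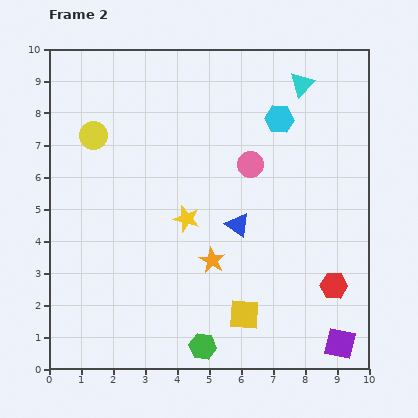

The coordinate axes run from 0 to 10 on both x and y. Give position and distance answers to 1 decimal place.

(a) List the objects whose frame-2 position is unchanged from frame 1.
the green hexagon, the orange star, the yellow square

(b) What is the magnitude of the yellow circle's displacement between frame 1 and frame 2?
2.5

The yellow circle moved from (3.5, 8.7) to (1.4, 7.3), a distance of √(2.1² + 1.4²) ≈ 2.5.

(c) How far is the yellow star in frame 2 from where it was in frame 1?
2.5

The yellow star moved from (1.8, 4.6) to (4.3, 4.7), a distance of √(2.5² + 0.1²) ≈ 2.5.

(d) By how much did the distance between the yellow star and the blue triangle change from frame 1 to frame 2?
-2.2

Distance in frame 1: 3.8. Distance in frame 2: 1.6.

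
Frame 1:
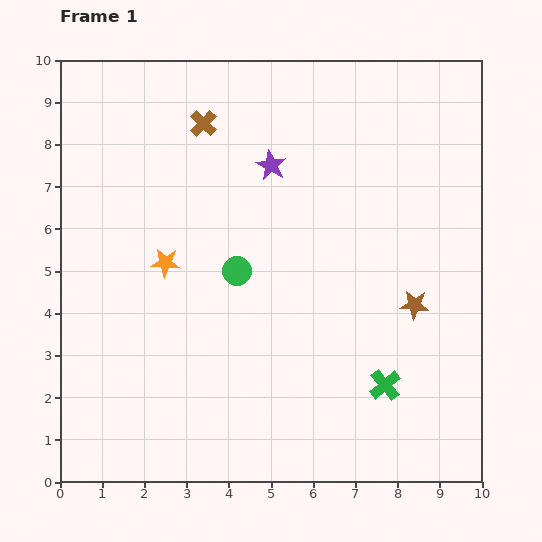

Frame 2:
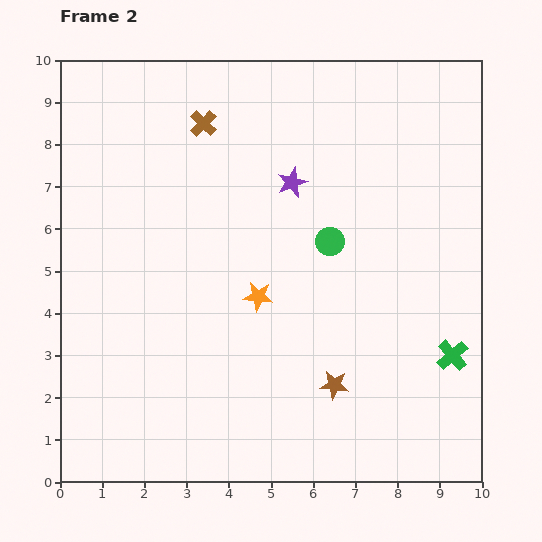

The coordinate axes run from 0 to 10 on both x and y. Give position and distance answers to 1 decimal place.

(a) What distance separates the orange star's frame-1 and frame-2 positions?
2.3

The orange star moved from (2.5, 5.2) to (4.7, 4.4), a distance of √(2.2² + 0.8²) ≈ 2.3.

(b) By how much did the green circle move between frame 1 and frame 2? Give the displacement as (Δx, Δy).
(2.2, 0.7)

The green circle was at (4.2, 5.0) in frame 1 and (6.4, 5.7) in frame 2.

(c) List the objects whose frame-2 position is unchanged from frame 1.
the brown cross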